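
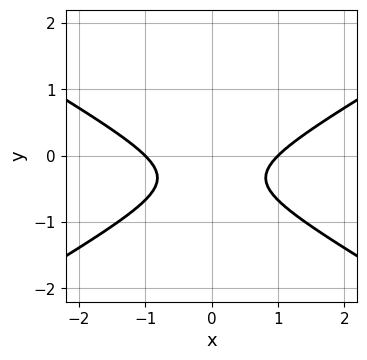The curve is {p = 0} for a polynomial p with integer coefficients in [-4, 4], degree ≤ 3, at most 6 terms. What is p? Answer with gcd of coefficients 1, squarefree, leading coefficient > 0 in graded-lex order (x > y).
1. deg p = 2.
2. Symmetries: mirror symmetry x ↦ −x ⇒ only even powers of x.
3. Against the integer gridlines: the curve avoids every integer y-axis point in the box; among the integer gridlines, it crosses the x-axis at x ∈ {-1, 1}.
4. Matching integer coefficients to the picture gives p.

x^2 - 3*y^2 - 2*y - 1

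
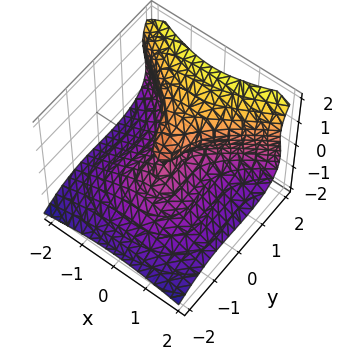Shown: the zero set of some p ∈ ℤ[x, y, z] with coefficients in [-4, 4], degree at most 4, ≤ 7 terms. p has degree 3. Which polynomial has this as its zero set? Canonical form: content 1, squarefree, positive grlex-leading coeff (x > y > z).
2*y^3 - 3*z^3 - 3*x^2 + y*z + 3*z^2

First, deg p = 3. No degree-2 surface has this shape.
Next, from the axis intercepts and sections: the z-axis gridline crossings are at z ∈ {0, 1}; it crosses the x-axis at the gridline x = 0.
Finally, these observations pin down the coefficients.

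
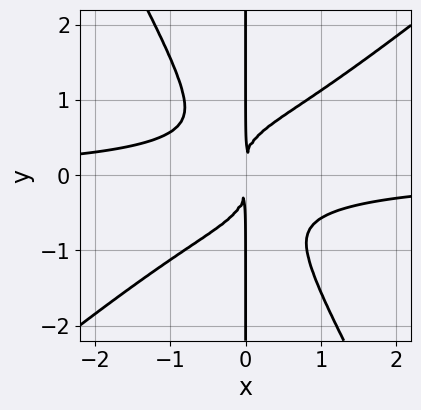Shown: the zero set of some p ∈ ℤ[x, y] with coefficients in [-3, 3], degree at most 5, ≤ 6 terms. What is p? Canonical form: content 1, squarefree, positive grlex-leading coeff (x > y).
3*x^3*y - 2*x^2*y^2 - 2*x*y^3 + 2*x^2

First, deg p = 4.
Then, from the axis intercepts and sections: the visible y-axis segment lies entirely on the curve.
Finally, assembling these constraints gives the stated polynomial.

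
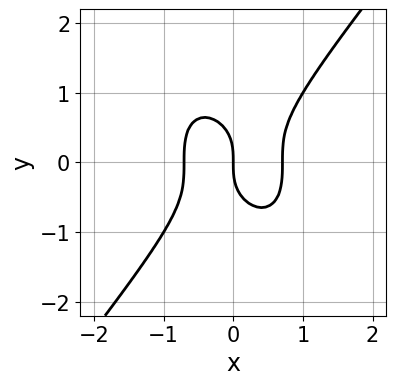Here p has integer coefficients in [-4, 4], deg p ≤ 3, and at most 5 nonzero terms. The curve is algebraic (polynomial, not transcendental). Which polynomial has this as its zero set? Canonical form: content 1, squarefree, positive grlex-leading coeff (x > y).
2*x^3 - y^3 - x

(a) deg p = 3. The shape is more complex than any degree-2 curve.
(b) Observable constraints: it meets the y-axis at y = 0 (among the integer gridlines); it meets the x-axis at x = 0 (among the integer gridlines).
(c) Assembling these constraints gives the stated polynomial.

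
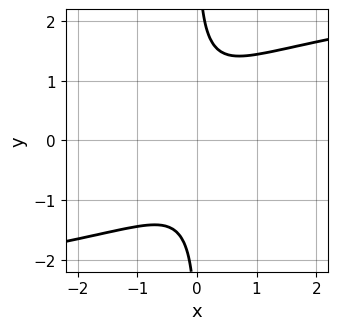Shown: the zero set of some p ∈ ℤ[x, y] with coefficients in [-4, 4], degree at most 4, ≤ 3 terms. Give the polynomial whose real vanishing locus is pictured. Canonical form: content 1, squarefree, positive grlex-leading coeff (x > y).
x*y^3 - 2*x^2 - 1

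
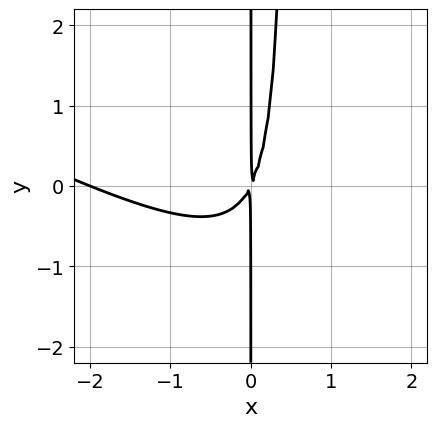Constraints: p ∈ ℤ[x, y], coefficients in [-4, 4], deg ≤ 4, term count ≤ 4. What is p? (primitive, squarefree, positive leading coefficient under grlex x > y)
x^3 + 2*x^2*y + 2*x^2 - x*y

First, degree: the shape is more complex than any degree-2 curve, so deg p = 3.
Next, observable constraints: the visible y-axis segment lies entirely on the curve; it crosses the x-axis at the gridline x = -2.
Finally, together with the visible shape, these determine p as stated.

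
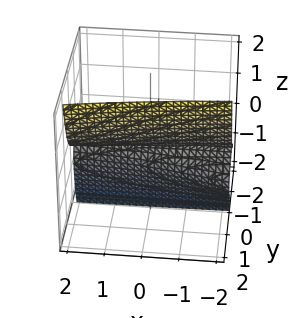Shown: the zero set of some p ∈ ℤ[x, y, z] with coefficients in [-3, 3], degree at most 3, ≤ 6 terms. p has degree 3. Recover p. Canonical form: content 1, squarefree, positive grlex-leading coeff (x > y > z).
x*y*z - y^3 - 3*y*z^2 + z^3 + 2*z^2

(a) The picture has 2 separate pieces.
(b) deg p = 3.
(c) From the visible intercepts: one y-axis crossing is at y = 0; among the integer gridlines, it crosses the z-axis at z ∈ {-2, 0}; the visible x-axis segment lies entirely on the surface.
(d) Matching integer coefficients to the picture gives p.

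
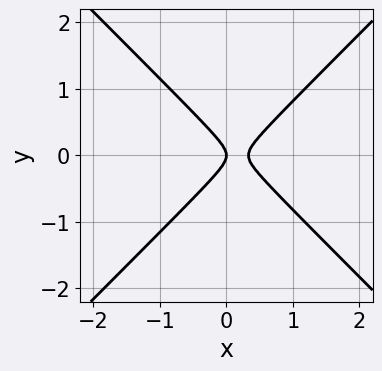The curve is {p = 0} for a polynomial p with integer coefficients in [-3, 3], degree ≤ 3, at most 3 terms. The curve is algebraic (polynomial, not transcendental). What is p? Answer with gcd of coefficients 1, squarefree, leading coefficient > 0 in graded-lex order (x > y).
Degree: the shape is more complex than any degree-1 curve, so deg p = 2.
Symmetries: mirror symmetry y ↦ −y ⇒ only even powers of y.
Reading off the gridlines: it meets the x-axis at x = 0 (among the integer gridlines); it crosses the y-axis at the gridline y = 0.
These observations pin down the coefficients.

3*x^2 - 3*y^2 - x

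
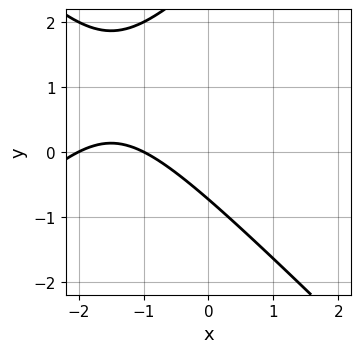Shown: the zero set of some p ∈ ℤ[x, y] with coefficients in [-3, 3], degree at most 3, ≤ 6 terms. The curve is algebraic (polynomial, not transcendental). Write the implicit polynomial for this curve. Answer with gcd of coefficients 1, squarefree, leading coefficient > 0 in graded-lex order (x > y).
x^2 - y^2 + 3*x + 2*y + 2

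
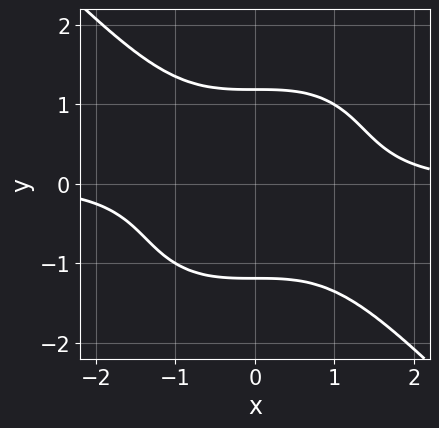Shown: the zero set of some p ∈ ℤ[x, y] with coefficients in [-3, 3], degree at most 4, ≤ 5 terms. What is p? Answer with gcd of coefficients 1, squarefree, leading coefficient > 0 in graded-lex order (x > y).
x^3*y + y^4 - 2

First, deg p = 4.
Next, from the visible intercepts: it misses every integer gridline on the x-axis.
Finally, solving for integer coefficients yields p as stated.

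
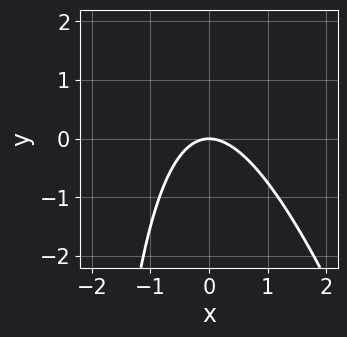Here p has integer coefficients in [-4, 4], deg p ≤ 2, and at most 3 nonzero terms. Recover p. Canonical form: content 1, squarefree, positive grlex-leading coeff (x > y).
3*x^2 + x*y + 3*y

deg p = 2. A generic line meets the curve in up to 2 points.
Against the integer gridlines: one x-axis crossing is at x = 0; it crosses the y-axis at the gridline y = 0.
Matching integer coefficients to the picture gives p.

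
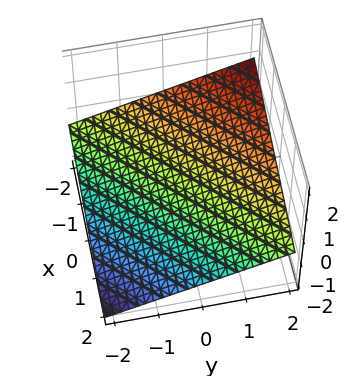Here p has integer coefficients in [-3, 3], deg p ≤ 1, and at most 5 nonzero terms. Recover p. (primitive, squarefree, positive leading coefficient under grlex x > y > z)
x - y + 3*z + 2

1. The degree is 1 — the surface is flat (a plane).
2. Reading off the gridlines: it crosses the x-axis at the gridline x = -2; it crosses the y-axis at the gridline y = 2.
3. Putting this together gives p.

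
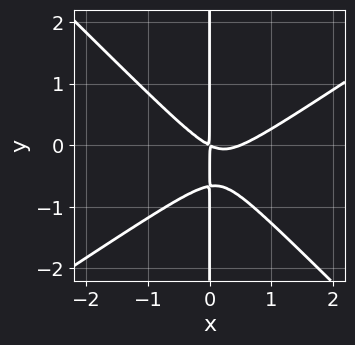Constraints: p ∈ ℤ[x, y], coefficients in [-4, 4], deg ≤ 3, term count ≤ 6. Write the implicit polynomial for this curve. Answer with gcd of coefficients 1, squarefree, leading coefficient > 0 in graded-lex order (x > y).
(a) Degree: the shape is more complex than any degree-2 curve, so deg p = 3.
(b) Reading off the gridlines: every point of the y-axis in the box is on the curve.
(c) Putting this together gives p.

2*x^3 - x^2*y - 3*x*y^2 - x^2 - 2*x*y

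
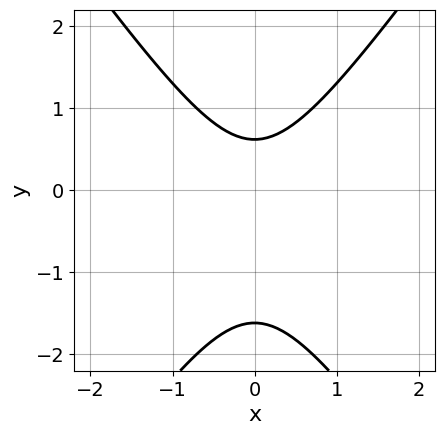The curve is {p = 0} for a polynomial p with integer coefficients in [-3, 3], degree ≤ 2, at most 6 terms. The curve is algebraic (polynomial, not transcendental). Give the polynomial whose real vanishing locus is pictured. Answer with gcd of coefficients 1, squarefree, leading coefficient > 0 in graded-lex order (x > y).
2*x^2 - y^2 - y + 1

1. The degree is 2 — no degree-1 curve has this shape.
2. Symmetries: the x ↦ −x reflection is a symmetry, so x appears only in even powers.
3. Reading off the gridlines: the curve avoids every integer x-axis point in the box.
4. Fitting integer coefficients to these (and the overall shape) gives p.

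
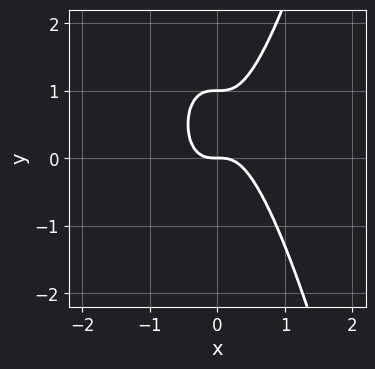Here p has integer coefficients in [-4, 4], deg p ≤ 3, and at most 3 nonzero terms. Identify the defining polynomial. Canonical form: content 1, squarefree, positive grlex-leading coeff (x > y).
3*x^3 - y^2 + y

(a) The degree is 3 — no degree-2 curve has this shape.
(b) From the axis intercepts and sections: the y-axis gridline crossings are at y ∈ {0, 1}; it crosses the x-axis at the gridline x = 0.
(c) Putting this together gives p.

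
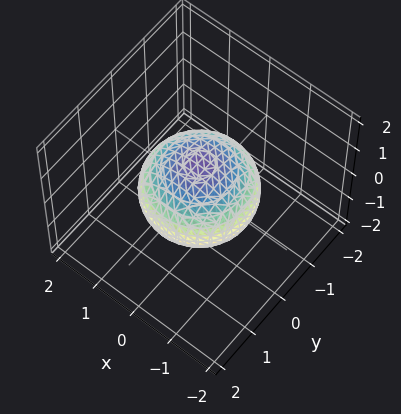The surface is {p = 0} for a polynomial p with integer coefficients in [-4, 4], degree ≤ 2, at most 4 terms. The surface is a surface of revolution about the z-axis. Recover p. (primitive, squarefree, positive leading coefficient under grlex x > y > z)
Degree: a generic line meets the surface in up to 2 points, so deg p = 2.
Symmetry: the surface is invariant under rotation about z: p = q(x² + y², z).
Checking where it meets the axes: a circular section at z = 0 has radius between 1 and 2; among the integer gridlines, it crosses the z-axis at z ∈ {-1, 1}.
Matching integer coefficients to the picture gives p.

2*x^2 + 2*y^2 + 3*z^2 - 3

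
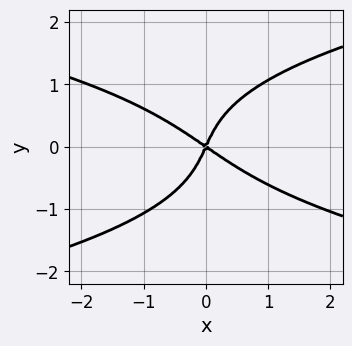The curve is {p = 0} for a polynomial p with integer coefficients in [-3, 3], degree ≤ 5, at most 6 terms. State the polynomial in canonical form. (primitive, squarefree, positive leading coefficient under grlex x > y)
3*y^4 - 3*x^2 - 3*x*y + 2*y^2

Degree: the shape is more complex than any degree-3 curve, so deg p = 4.
Observable constraints: it meets the x-axis at x = 0 (among the integer gridlines); one y-axis crossing is at y = 0.
Fitting integer coefficients to these (and the overall shape) gives p.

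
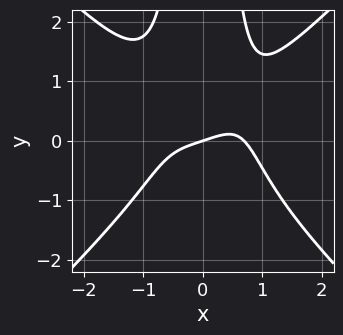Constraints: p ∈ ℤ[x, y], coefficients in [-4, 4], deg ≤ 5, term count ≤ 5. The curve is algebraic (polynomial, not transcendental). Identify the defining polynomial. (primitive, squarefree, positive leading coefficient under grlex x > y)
3*x^4 - 3*x^2*y^2 - x + 3*y

(a) deg p = 4.
(b) Observable constraints: it meets the y-axis at y = 0 (among the integer gridlines); one x-axis crossing is at x = 0.
(c) Together with the visible shape, these determine p as stated.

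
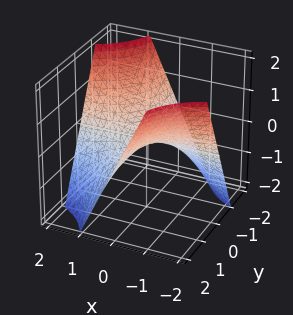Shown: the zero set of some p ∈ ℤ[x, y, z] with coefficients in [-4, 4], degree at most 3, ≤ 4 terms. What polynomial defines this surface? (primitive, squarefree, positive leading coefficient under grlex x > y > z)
First, degree: a hyperbolic paraboloid; a quadric, so deg p = 2.
Next, observable constraints: it crosses the z-axis at the gridline z = 0; every point of the y-axis in the box is on the surface; every point of the x-axis in the box is on the surface.
Finally, these observations pin down the coefficients.

x*y + z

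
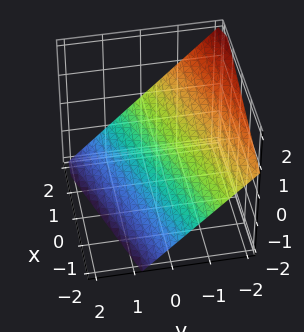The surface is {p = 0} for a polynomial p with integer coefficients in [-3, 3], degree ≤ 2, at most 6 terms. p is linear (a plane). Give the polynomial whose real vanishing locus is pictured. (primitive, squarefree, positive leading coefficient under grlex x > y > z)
x - 3*y - 3*z - 2

1. deg p = 1. Every cross-section is a straight line — this is a plane.
2. Reading off the gridlines: one x-axis crossing is at x = 2.
3. Matching integer coefficients to the picture gives p.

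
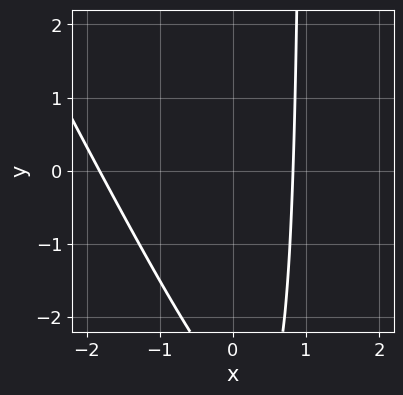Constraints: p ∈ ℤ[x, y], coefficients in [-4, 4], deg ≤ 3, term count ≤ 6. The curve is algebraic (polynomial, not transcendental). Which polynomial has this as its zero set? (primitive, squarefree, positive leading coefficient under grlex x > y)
(a) deg p = 2. The shape is more complex than any degree-1 curve.
(b) Checking where it meets the axes: it misses every integer gridline on the y-axis.
(c) Fitting integer coefficients to these (and the overall shape) gives p.

2*x^2 + x*y + 2*x - y - 3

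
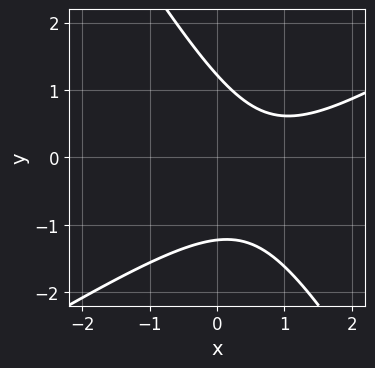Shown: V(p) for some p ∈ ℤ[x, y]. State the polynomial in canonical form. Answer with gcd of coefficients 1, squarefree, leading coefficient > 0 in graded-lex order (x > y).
2*x^2 - 2*x*y - 2*y^2 - 3*x + 3

Degree: the shape is more complex than any degree-1 curve, so deg p = 2.
Observable constraints: it misses every integer gridline on the x-axis.
Solving for integer coefficients yields p as stated.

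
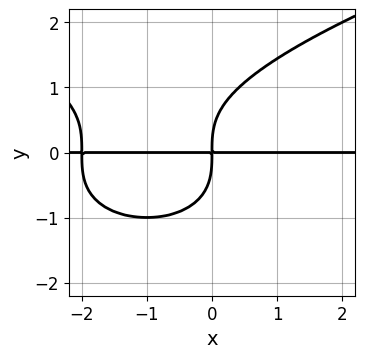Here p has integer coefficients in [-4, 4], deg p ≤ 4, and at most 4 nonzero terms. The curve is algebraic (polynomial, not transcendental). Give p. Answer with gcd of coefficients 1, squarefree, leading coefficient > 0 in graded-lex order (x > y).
(a) deg p = 4.
(b) Checking where it meets the axes: the visible x-axis segment lies entirely on the curve.
(c) Putting this together gives p.

y^4 - x^2*y - 2*x*y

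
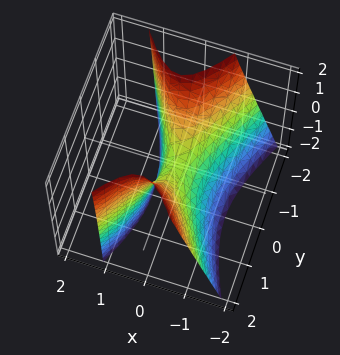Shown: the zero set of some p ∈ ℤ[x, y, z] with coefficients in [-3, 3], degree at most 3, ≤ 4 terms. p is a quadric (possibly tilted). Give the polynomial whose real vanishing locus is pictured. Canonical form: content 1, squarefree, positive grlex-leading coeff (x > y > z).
3*x^2 - x*z - y^2 + z

(a) Degree: a generic line meets the surface in up to 2 points, so deg p = 2.
(b) Against the integer gridlines: one y-axis crossing is at y = 0; one x-axis crossing is at x = 0; one z-axis crossing is at z = 0.
(c) Solving for integer coefficients yields p as stated.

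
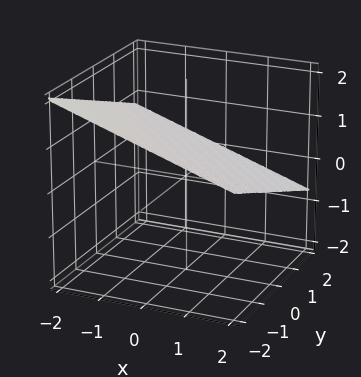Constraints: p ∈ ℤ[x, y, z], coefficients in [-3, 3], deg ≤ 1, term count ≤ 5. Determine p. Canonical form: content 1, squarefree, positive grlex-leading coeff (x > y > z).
x + y + 3*z - 2

First, degree: the surface is flat (a plane), so deg p = 1.
Then, from the axis intercepts and sections: it meets the y-axis at y = 2 (among the integer gridlines); one x-axis crossing is at x = 2.
Finally, fitting integer coefficients to these (and the overall shape) gives p.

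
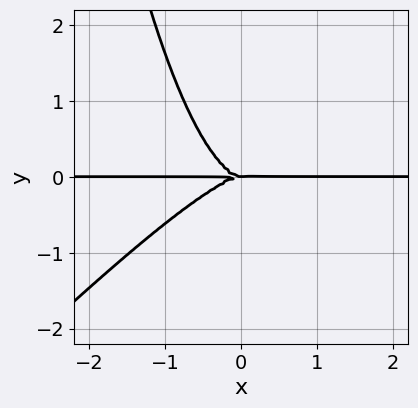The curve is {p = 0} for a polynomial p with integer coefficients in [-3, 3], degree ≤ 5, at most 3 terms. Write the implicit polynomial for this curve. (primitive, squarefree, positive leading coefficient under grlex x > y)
x^3*y - x^2*y^2 + y^3

First, deg p = 4. A generic line meets the curve in up to 4 points.
Next, checking where it meets the axes: it meets the y-axis at y = 0 (among the integer gridlines); the visible x-axis segment lies entirely on the curve.
Finally, matching integer coefficients to the picture gives p.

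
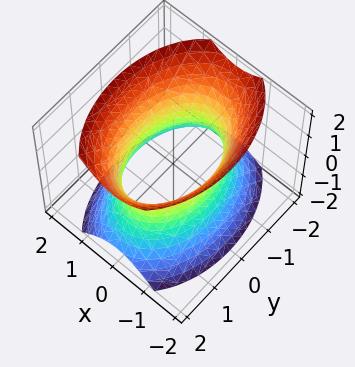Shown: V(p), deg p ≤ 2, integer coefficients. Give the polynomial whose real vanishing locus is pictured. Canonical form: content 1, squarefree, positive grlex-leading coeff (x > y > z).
2*x^2 + y^2 - z^2 - 2

Degree: an hourglass — one-sheet hyperboloid; a quadric, so deg p = 2.
Symmetries: it's symmetric under x → −x, forcing even powers of x; the z ↦ −z reflection is a symmetry, so z appears only in even powers; the y ↦ −y reflection is a symmetry, so y appears only in even powers.
From the axis intercepts and sections: the x-axis gridline crossings are at x ∈ {-1, 1}; the surface avoids every integer z-axis point in the box.
These observations pin down the coefficients.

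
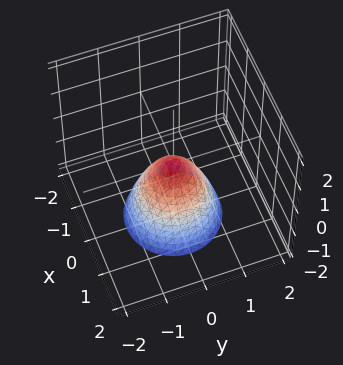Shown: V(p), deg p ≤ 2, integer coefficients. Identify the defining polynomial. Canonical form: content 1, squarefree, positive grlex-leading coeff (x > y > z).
Degree: a single bowl opening along one axis; a quadric, so deg p = 2.
By symmetry, every cross-section ⟂ z is a circle, so x, y appear only via x² + y².
Against the integer gridlines: a circular section at z = -1 has radius between 0 and 1; it crosses the y-axis at the gridline y = 0; it crosses the x-axis at the gridline x = 0.
Matching integer coefficients to the picture gives p.

3*x^2 + 3*y^2 + 2*z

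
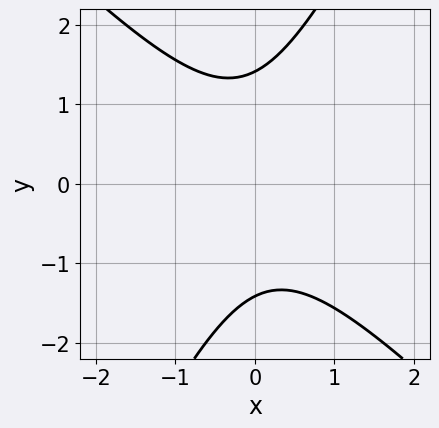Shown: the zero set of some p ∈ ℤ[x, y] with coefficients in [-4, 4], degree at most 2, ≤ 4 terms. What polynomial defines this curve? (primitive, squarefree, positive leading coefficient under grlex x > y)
2*x^2 + x*y - y^2 + 2

(a) deg p = 2.
(b) Checking where it meets the axes: no x-intercept at any integer in the box.
(c) The integer polynomial consistent with all of this is the stated p.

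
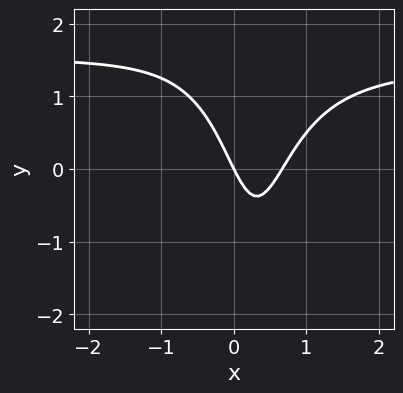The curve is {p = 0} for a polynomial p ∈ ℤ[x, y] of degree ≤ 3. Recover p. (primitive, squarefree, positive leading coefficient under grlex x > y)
1. deg p = 3. A generic line meets the curve in up to 3 points.
2. Checking where it meets the axes: it crosses the x-axis at the gridline x = 0; it crosses the y-axis at the gridline y = 0.
3. Putting this together gives p.

2*x^2*y - 3*x^2 - x*y + 2*x + y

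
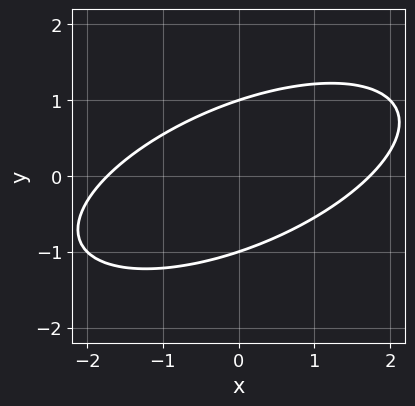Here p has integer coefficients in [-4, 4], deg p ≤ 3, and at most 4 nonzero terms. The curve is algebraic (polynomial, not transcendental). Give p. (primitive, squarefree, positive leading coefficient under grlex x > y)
x^2 - 2*x*y + 3*y^2 - 3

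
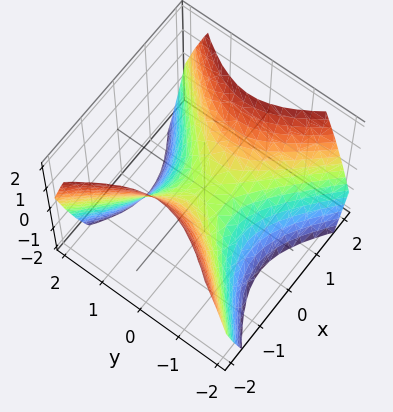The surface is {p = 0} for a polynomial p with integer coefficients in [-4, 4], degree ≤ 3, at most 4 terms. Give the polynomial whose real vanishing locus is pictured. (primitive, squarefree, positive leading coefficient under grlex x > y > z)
Degree: a hyperbolic paraboloid; a quadric, so deg p = 2.
Symmetries: the x ↦ −x reflection is a symmetry, so x appears only in even powers; mirror symmetry y ↦ −y ⇒ only even powers of y.
Checking where it meets the axes: it meets the z-axis at z = 0 (among the integer gridlines); one y-axis crossing is at y = 0; it crosses the x-axis at the gridline x = 0.
These observations pin down the coefficients.

x^2 - y^2 - z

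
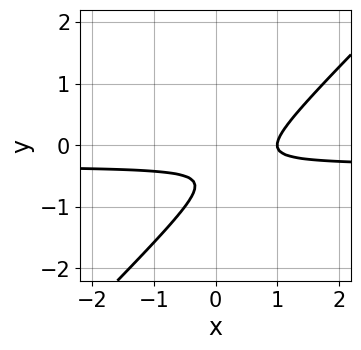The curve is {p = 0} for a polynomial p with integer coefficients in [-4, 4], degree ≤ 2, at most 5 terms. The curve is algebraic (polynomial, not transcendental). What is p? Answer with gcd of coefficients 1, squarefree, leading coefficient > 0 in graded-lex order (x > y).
3*x*y - 3*y^2 + x - 3*y - 1

Degree: no degree-1 curve has this shape, so deg p = 2.
From the visible intercepts: the curve avoids every integer y-axis point in the box; it meets the x-axis at x = 1 (among the integer gridlines).
Fitting integer coefficients to these (and the overall shape) gives p.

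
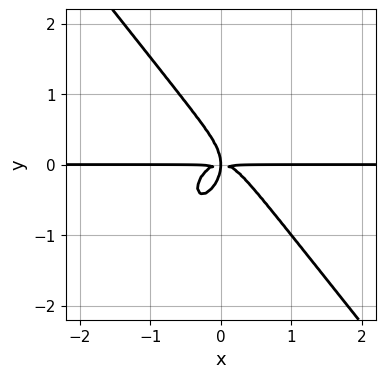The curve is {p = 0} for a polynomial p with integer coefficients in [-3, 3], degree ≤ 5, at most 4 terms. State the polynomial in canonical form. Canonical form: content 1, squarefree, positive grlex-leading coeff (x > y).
(a) The degree is 4 — a generic line meets the curve in up to 4 points.
(b) Against the integer gridlines: every point of the x-axis in the box is on the curve.
(c) Solving for integer coefficients yields p as stated.

2*x^3*y + y^4 + x*y^2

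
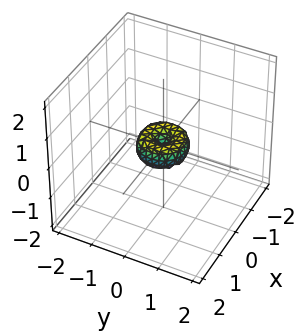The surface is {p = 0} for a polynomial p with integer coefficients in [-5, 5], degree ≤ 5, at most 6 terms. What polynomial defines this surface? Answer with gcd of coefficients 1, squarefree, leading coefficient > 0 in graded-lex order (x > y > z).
(a) Degree: a generic line meets the surface in up to 4 points, so deg p = 4.
(b) Symmetry: the surface is invariant under rotation about z: p = q(x² + y², z).
(c) From the visible intercepts: it crosses the x-axis at the gridline x = 0; a circular section at z = 0 has radius between 0 and 1; it crosses the z-axis at the gridline z = 0.
(d) Matching integer coefficients to the picture gives p.

2*x^4 + 4*x^2*y^2 + 2*y^4 - x^2 - y^2 + z^2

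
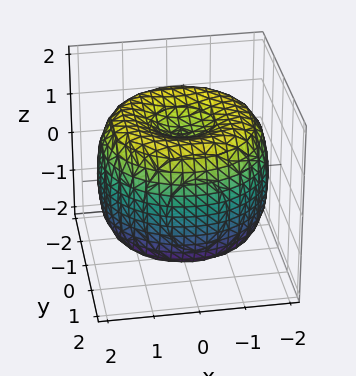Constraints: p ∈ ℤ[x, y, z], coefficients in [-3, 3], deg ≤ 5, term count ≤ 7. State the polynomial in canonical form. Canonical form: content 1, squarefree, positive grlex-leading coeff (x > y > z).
x^4 + 2*x^2*y^2 + y^4 - 3*x^2 - 3*y^2 + 2*z^2 - 2

1. The degree is 4 — no degree-3 surface has this shape.
2. By symmetry, the surface is invariant under rotation about z: p = q(x² + y², z).
3. From the visible intercepts: a circular section at z = 0 has radius between 1 and 2; the z-axis gridline crossings are at z ∈ {-1, 1}.
4. The integer polynomial consistent with all of this is the stated p.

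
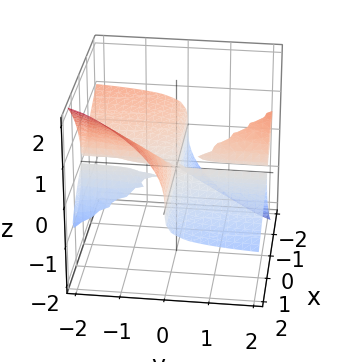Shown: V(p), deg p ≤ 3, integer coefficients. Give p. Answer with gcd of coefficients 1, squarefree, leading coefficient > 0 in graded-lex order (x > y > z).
x^2*y + 2*x*y*z + 2*z^3

(a) I count 3 distinct pieces.
(b) Degree: the shape is more complex than any degree-2 surface, so deg p = 3.
(c) Against the integer gridlines: every point of the x-axis in the box is on the surface; the visible y-axis segment lies entirely on the surface; one z-axis crossing is at z = 0.
(d) Assembling these constraints gives the stated polynomial.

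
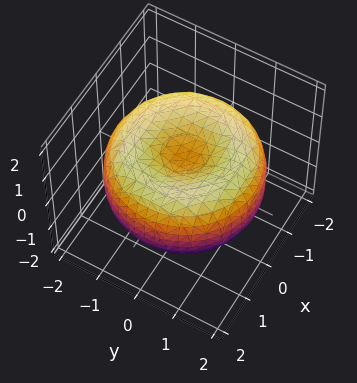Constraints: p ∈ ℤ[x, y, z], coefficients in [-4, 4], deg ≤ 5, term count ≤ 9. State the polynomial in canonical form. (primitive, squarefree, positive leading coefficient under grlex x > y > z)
First, deg p = 4. A generic line meets the surface in up to 4 points.
Next, symmetries: rotational symmetry about the z-axis ⇒ p depends on x, y only through x² + y².
Then, from the axis intercepts and sections: a circular section at z = 1 has radius exactly 1.
Finally, these observations pin down the coefficients.

x^4 + 2*x^2*y^2 + y^4 - 3*x^2 - 3*y^2 + 3*z^2 - 1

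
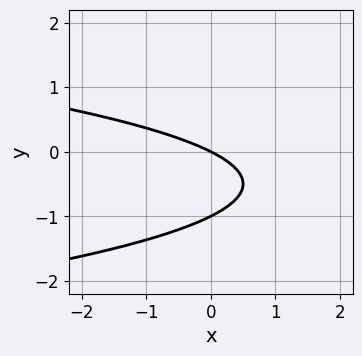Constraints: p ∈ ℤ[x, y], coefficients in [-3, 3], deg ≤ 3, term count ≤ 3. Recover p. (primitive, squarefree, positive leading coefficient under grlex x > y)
Degree: the shape is more complex than any degree-1 curve, so deg p = 2.
Checking where it meets the axes: among the integer gridlines, it crosses the y-axis at y ∈ {-1, 0}; it meets the x-axis at x = 0 (among the integer gridlines).
Solving for integer coefficients yields p as stated.

2*y^2 + x + 2*y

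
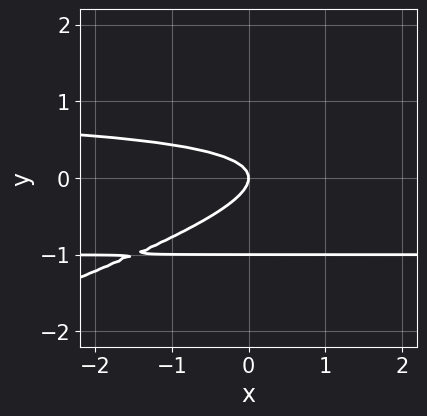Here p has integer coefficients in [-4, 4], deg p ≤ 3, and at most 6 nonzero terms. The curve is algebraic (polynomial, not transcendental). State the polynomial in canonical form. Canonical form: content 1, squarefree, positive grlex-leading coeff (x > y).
x*y^2 - 3*y^3 - 3*y^2 - x

(a) Degree: a generic line meets the curve in up to 3 points, so deg p = 3.
(b) Checking where it meets the axes: the y-axis gridline crossings are at y ∈ {-1, 0}; one x-axis crossing is at x = 0.
(c) Assembling these constraints gives the stated polynomial.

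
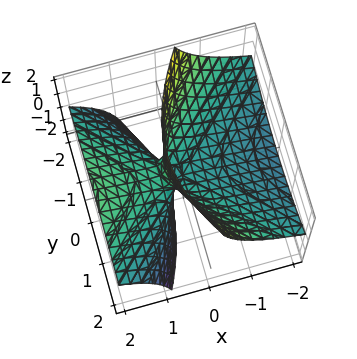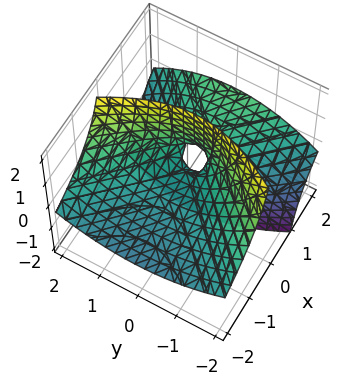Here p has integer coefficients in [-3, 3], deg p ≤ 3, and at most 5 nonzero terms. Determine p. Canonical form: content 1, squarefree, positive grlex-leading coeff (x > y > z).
x^2 - 3*x*z - y^2 + z

First, degree: the shape is more complex than any degree-1 surface, so deg p = 2.
Next, reading off the gridlines: it meets the y-axis at y = 0 (among the integer gridlines); it meets the x-axis at x = 0 (among the integer gridlines); it meets the z-axis at z = 0 (among the integer gridlines).
Finally, putting this together gives p.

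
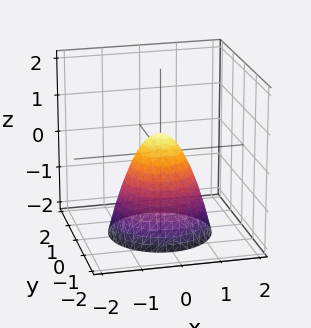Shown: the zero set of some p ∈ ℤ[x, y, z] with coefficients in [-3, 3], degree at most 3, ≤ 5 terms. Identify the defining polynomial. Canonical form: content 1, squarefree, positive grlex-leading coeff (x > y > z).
(a) The degree is 2 — a generic line meets the surface in up to 2 points.
(b) Symmetries: every cross-section ⟂ z is a circle, so x, y appear only via x² + y².
(c) Observable constraints: a circular section at z = -1 has radius exactly 1.
(d) The integer polynomial consistent with all of this is the stated p.

3*x^2 + 3*y^2 + 2*z - 1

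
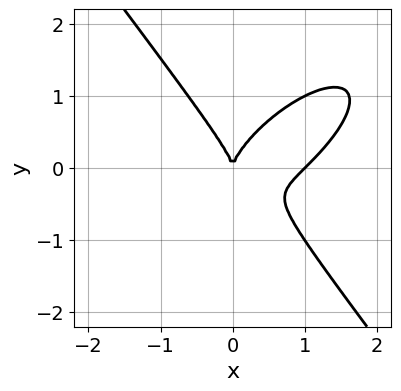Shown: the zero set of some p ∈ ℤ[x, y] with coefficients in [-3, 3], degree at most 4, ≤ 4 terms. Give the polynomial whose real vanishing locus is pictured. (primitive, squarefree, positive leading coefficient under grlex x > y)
(a) deg p = 3.
(b) Reading off the gridlines: the x-axis gridline crossings are at x ∈ {0, 1}; one y-axis crossing is at y = 0.
(c) Together with the visible shape, these determine p as stated.

x^3 - x^2*y + y^3 - x^2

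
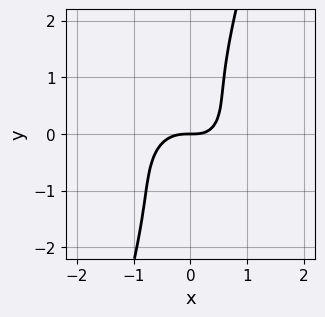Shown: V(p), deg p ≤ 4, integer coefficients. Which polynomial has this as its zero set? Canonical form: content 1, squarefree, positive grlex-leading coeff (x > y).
(a) deg p = 3. A generic line meets the curve in up to 3 points.
(b) From the visible intercepts: one x-axis crossing is at x = 0; one y-axis crossing is at y = 0.
(c) Putting this together gives p.

3*x^3 + 3*x*y^2 - y^3 + x*y - 2*y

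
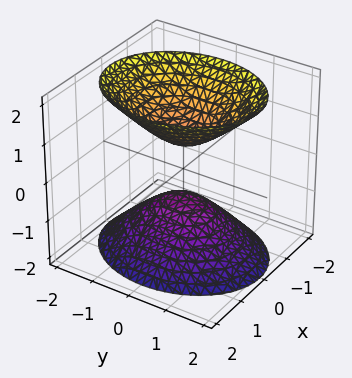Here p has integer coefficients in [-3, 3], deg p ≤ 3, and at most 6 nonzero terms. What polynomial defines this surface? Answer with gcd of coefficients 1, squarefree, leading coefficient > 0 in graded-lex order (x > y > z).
3*x^2 + 2*y^2 - 2*z^2 + 1

1. The picture has 2 separate pieces. Treating them together as one polynomial.
2. deg p = 2. Two sheets facing apart; a quadric.
3. Symmetries: the x ↦ −x reflection is a symmetry, so x appears only in even powers; mirror symmetry y ↦ −y ⇒ only even powers of y; it's symmetric under z → −z, forcing even powers of z.
4. Against the integer gridlines: the surface avoids every integer y-axis point in the box; no x-intercept at any integer in the box.
5. Together with the visible shape, these determine p as stated.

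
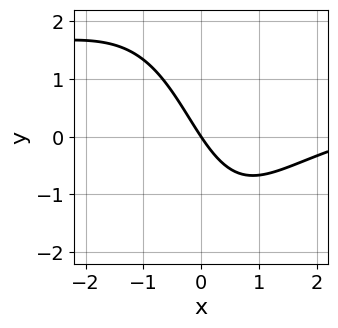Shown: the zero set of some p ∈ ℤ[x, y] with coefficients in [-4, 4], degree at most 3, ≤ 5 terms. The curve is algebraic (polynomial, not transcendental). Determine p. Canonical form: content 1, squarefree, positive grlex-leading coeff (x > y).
(a) Degree: no degree-2 curve has this shape, so deg p = 3.
(b) Reading off the gridlines: it crosses the y-axis at the gridline y = 0; it meets the x-axis at x = 0 (among the integer gridlines).
(c) Fitting integer coefficients to these (and the overall shape) gives p.

x^2*y - x^2 + 3*x + 2*y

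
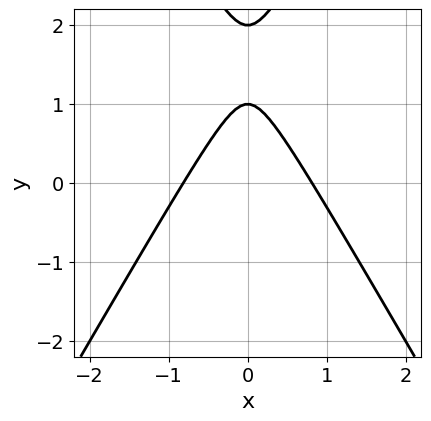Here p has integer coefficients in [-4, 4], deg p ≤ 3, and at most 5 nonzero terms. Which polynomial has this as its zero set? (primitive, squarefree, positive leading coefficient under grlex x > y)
First, deg p = 2.
Next, symmetries: mirror symmetry x ↦ −x ⇒ only even powers of x.
Then, observable constraints: among the integer gridlines, it crosses the y-axis at y ∈ {1, 2}.
Finally, putting this together gives p.

3*x^2 - y^2 + 3*y - 2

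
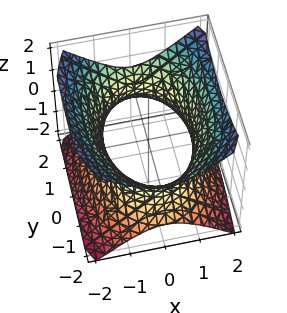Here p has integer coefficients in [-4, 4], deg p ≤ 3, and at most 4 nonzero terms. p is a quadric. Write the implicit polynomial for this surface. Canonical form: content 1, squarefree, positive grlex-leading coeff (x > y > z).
1. deg p = 2.
2. Symmetries: it's symmetric under x → −x, forcing even powers of x; the y ↦ −y reflection is a symmetry, so y appears only in even powers; the z ↦ −z reflection is a symmetry, so z appears only in even powers.
3. Observable constraints: no z-intercept at any integer in the box.
4. Together with the visible shape, these determine p as stated.

2*x^2 + y^2 - 2*z^2 - 3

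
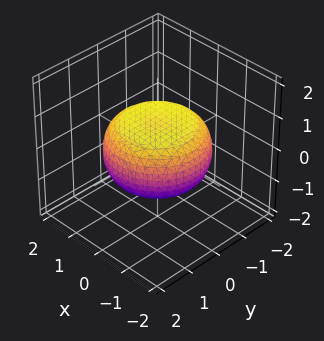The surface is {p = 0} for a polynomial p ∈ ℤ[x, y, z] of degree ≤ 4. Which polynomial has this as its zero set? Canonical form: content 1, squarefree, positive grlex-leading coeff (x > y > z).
x^4 + 2*x^2*y^2 + y^4 - x^2 - y^2 + 3*z^2 - 2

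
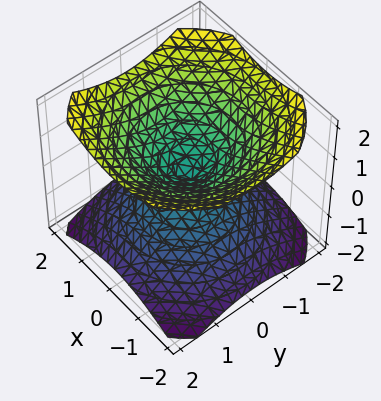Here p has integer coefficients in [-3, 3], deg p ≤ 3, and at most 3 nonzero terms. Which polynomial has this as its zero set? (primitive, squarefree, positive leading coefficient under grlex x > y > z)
2*x^2 + 2*y^2 - 3*z^2

(a) I count 2 distinct pieces. Treating them together as one polynomial.
(b) deg p = 2. A double cone through the origin; a quadric.
(c) Symmetries: mirror symmetry z ↦ −z ⇒ only even powers of z; every cross-section ⟂ z is a circle, so x, y appear only via x² + y².
(d) From the axis intercepts and sections: one x-axis crossing is at x = 0; it meets the y-axis at y = 0 (among the integer gridlines); a circular section at z = -1 has radius between 1 and 2.
(e) Assembling these constraints gives the stated polynomial.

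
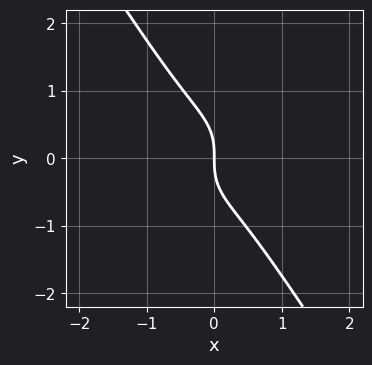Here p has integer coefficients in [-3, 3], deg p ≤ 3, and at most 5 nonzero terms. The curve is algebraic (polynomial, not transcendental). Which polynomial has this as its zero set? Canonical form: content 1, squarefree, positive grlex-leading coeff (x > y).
3*x^3 + x^2*y + x*y^2 + y^3 + x

First, deg p = 3.
Next, from the axis intercepts and sections: one x-axis crossing is at x = 0; one y-axis crossing is at y = 0.
Finally, the integer polynomial consistent with all of this is the stated p.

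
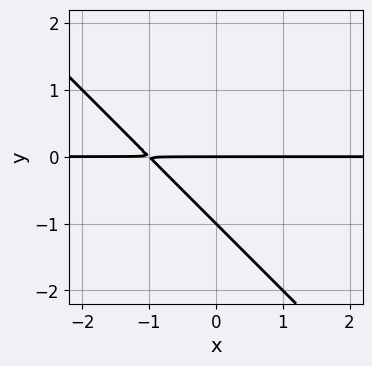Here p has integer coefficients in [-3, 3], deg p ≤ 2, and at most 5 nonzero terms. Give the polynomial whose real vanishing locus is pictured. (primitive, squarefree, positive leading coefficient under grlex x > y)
x*y + y^2 + y

1. The degree is 2 — the shape is more complex than any degree-1 curve.
2. Reading off the gridlines: the y-axis gridline crossings are at y ∈ {-1, 0}; the visible x-axis segment lies entirely on the curve.
3. Matching integer coefficients to the picture gives p.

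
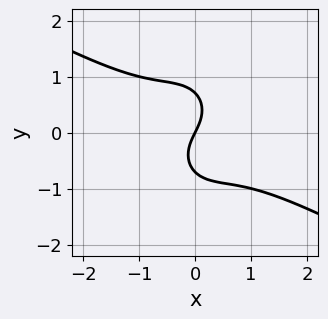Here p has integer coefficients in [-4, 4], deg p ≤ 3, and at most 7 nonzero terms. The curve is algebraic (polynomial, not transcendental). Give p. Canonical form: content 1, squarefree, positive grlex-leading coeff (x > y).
2*x^3 + 3*x^2*y + 2*y^3 + 2*x - y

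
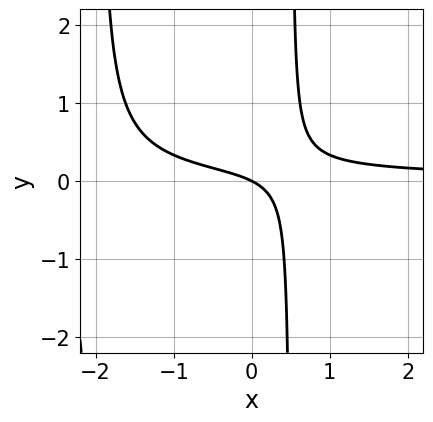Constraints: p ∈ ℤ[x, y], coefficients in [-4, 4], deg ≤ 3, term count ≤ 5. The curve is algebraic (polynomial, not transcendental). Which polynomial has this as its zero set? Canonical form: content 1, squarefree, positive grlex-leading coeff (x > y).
First, deg p = 3. The shape is more complex than any degree-2 curve.
Next, from the visible intercepts: one x-axis crossing is at x = 0; it crosses the y-axis at the gridline y = 0.
Finally, fitting integer coefficients to these (and the overall shape) gives p.

2*x^2*y + 3*x*y - x - 2*y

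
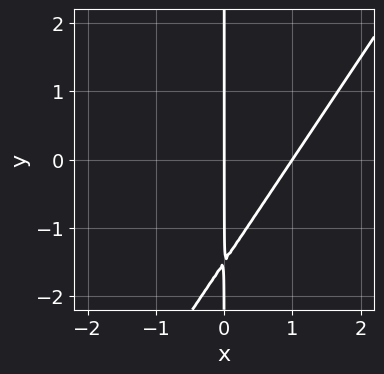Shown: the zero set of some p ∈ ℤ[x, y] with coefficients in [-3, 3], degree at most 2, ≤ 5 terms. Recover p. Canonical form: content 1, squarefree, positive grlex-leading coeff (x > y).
3*x^2 - 2*x*y - 3*x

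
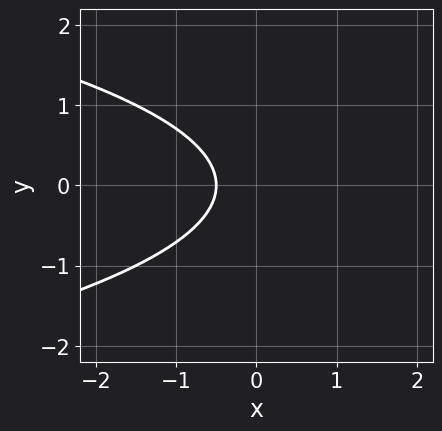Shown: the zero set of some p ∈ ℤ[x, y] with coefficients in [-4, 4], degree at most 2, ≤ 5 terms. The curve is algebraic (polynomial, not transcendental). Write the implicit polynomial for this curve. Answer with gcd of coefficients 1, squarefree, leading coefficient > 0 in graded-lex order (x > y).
2*y^2 + 2*x + 1

First, the degree is 2 — no degree-1 curve has this shape.
Next, symmetries: mirror symmetry y ↦ −y ⇒ only even powers of y.
Then, reading off the gridlines: the curve avoids every integer y-axis point in the box.
Finally, assembling these constraints gives the stated polynomial.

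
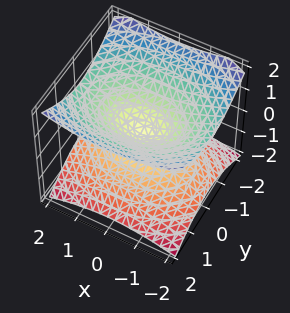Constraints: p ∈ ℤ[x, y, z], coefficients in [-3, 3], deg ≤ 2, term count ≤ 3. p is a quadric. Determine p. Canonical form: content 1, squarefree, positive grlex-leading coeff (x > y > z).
x^2 + 2*y^2 - 3*z^2

(a) deg p = 2. A double cone through the origin; a quadric.
(b) Symmetries: the y ↦ −y reflection is a symmetry, so y appears only in even powers; the z ↦ −z reflection is a symmetry, so z appears only in even powers; it's symmetric under x → −x, forcing even powers of x.
(c) From the visible intercepts: it meets the y-axis at y = 0 (among the integer gridlines); it meets the x-axis at x = 0 (among the integer gridlines); it crosses the z-axis at the gridline z = 0.
(d) Fitting integer coefficients to these (and the overall shape) gives p.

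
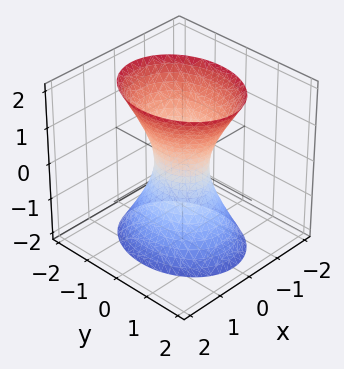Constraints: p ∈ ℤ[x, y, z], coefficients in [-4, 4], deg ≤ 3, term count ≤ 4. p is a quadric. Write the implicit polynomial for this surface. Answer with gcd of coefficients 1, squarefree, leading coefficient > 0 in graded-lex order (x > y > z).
3*x^2 + 2*y^2 - z^2 - 1

(a) deg p = 2. One connected sheet with a waist; a quadric.
(b) Symmetries: the x ↦ −x reflection is a symmetry, so x appears only in even powers; mirror symmetry y ↦ −y ⇒ only even powers of y; it's symmetric under z → −z, forcing even powers of z.
(c) Observable constraints: it misses every integer gridline on the z-axis.
(d) Matching integer coefficients to the picture gives p.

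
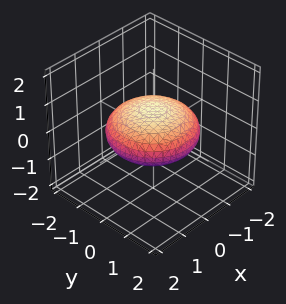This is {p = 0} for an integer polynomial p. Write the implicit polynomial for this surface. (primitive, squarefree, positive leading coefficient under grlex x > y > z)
x^2 + y^2 + 3*z^2 - 2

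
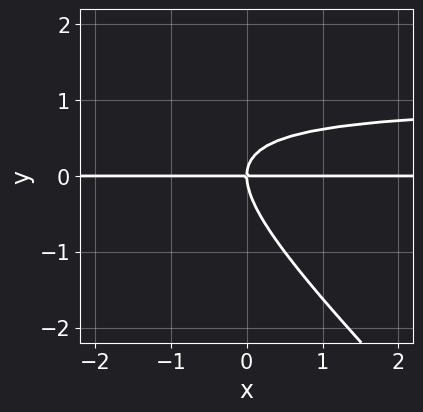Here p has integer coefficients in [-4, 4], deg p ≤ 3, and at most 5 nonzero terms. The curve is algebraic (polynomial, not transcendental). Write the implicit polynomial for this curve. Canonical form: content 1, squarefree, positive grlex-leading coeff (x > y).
x*y^2 + y^3 - x*y

First, deg p = 3. The shape is more complex than any degree-2 curve.
Then, reading off the gridlines: one y-axis crossing is at y = 0; the visible x-axis segment lies entirely on the curve.
Finally, assembling these constraints gives the stated polynomial.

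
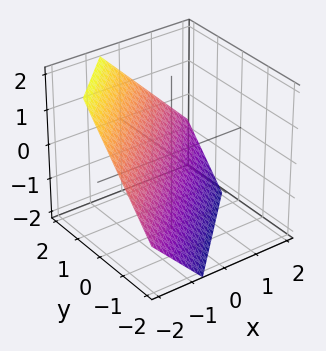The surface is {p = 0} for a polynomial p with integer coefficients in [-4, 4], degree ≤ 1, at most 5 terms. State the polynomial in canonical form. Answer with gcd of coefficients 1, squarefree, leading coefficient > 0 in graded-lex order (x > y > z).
3*x - 3*y + 3*z + 2

(a) Degree: the surface is flat (a plane), so deg p = 1.
(b) Matching integer coefficients to the picture gives p.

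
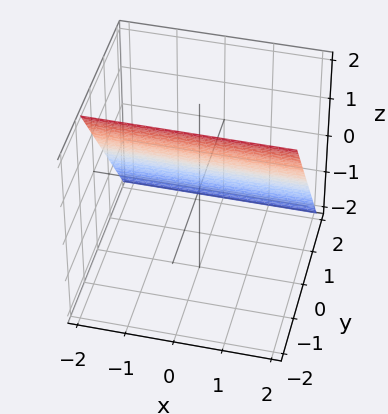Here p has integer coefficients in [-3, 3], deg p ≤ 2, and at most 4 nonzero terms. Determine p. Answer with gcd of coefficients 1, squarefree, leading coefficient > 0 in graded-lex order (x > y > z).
3*y + 2*z - 2

(a) Degree: every cross-section is a straight line — this is a plane, so deg p = 1.
(b) Against the integer gridlines: the surface avoids every integer x-axis point in the box; it meets the z-axis at z = 1 (among the integer gridlines).
(c) Assembling these constraints gives the stated polynomial.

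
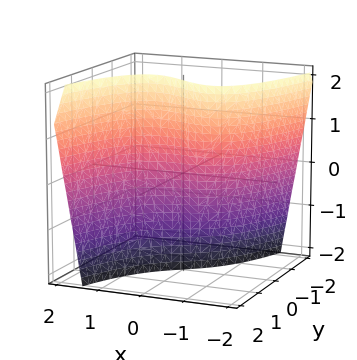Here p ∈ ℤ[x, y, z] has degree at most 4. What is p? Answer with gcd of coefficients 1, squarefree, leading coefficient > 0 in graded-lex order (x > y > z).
x^3 - x*z - 3*y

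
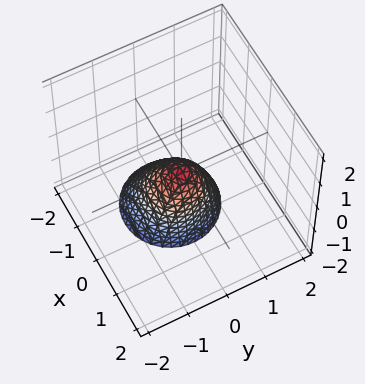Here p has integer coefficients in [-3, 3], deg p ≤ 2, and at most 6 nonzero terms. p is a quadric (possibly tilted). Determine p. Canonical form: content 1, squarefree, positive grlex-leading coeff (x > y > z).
2*x^2 - x*z + 2*y^2 + z

1. deg p = 2. The shape is more complex than any degree-1 surface.
2. Observable constraints: one x-axis crossing is at x = 0; one y-axis crossing is at y = 0.
3. Fitting integer coefficients to these (and the overall shape) gives p.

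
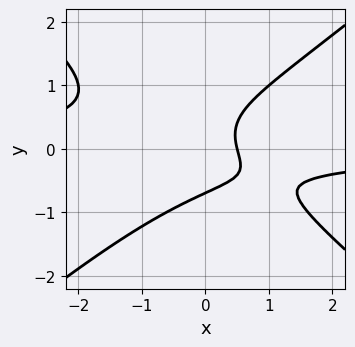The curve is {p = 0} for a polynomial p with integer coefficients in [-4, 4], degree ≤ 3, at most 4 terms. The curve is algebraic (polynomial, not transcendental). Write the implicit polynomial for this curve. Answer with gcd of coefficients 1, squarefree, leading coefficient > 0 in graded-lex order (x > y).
2*x^2*y - 3*y^3 + 2*x - 1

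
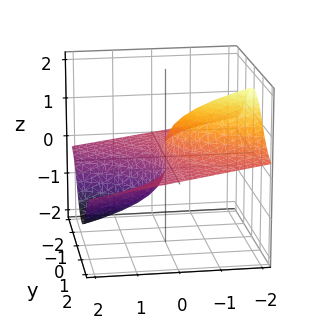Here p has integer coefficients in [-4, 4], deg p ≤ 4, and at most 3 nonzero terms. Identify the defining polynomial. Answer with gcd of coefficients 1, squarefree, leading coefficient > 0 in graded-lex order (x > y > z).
3*y^2*z + z^3 + 2*x

First, deg p = 3. A generic line meets the surface in up to 3 points.
Next, observable constraints: it meets the z-axis at z = 0 (among the integer gridlines); it crosses the x-axis at the gridline x = 0; every point of the y-axis in the box is on the surface.
Finally, solving for integer coefficients yields p as stated.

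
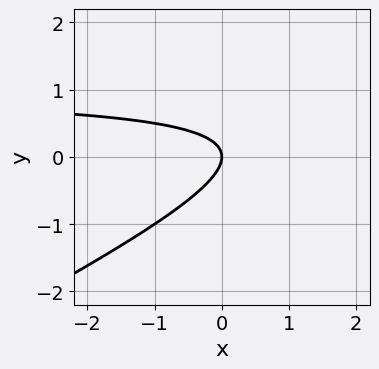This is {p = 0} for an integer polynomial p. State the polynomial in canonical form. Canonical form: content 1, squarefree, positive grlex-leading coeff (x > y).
1. deg p = 2. A generic line meets the curve in up to 2 points.
2. Checking where it meets the axes: it meets the x-axis at x = 0 (among the integer gridlines); one y-axis crossing is at y = 0.
3. Assembling these constraints gives the stated polynomial.

x*y - 2*y^2 - x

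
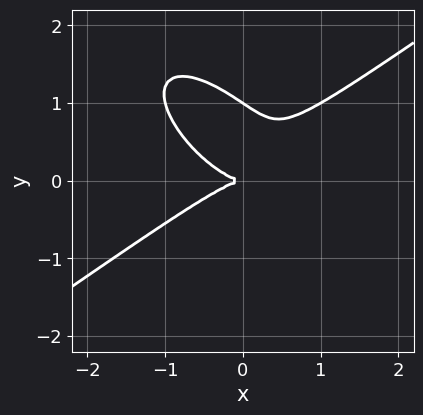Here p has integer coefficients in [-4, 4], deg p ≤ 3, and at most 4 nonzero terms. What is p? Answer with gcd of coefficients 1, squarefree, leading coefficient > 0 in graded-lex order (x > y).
2*x^3 - 2*x*y^2 - 3*y^3 + 3*y^2

The degree is 3 — no degree-2 curve has this shape.
From the axis intercepts and sections: among the integer gridlines, it crosses the y-axis at y ∈ {0, 1}; it meets the x-axis at x = 0 (among the integer gridlines).
Solving for integer coefficients yields p as stated.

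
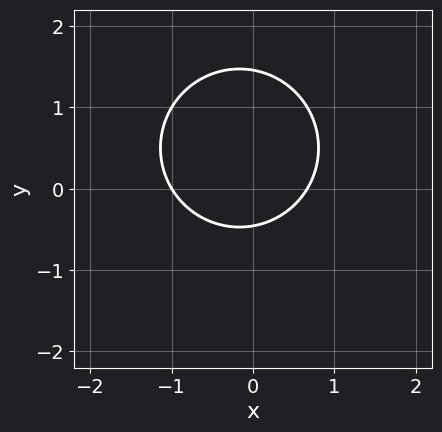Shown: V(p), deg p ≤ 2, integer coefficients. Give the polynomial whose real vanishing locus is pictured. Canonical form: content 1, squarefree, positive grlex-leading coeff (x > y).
3*x^2 + 3*y^2 + x - 3*y - 2

The degree is 2 — the shape is more complex than any degree-1 curve.
From the visible intercepts: one x-axis crossing is at x = -1.
Matching integer coefficients to the picture gives p.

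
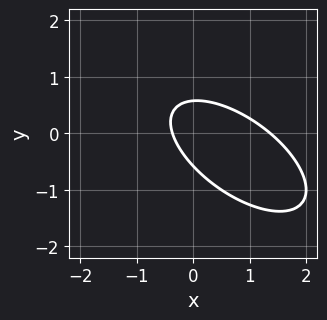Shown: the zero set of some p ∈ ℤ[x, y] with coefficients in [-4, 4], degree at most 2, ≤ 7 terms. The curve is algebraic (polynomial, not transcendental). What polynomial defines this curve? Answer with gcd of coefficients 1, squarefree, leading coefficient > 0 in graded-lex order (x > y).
2*x^2 + 3*x*y + 3*y^2 - 2*x - 1

The degree is 2 — no degree-1 curve has this shape.
Solving for integer coefficients yields p as stated.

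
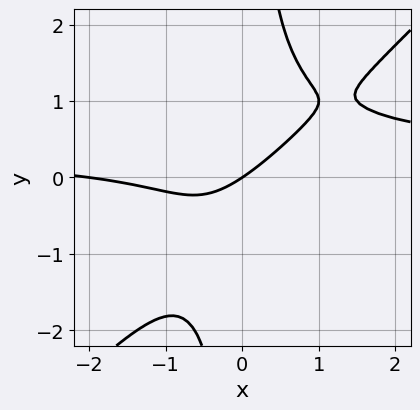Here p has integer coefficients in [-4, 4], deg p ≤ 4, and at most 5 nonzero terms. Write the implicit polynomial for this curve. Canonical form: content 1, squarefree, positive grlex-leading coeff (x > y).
3*x^2*y - 3*x*y^2 - x^2 - 2*x + 3*y

Degree: no degree-2 curve has this shape, so deg p = 3.
Reading off the gridlines: among the integer gridlines, it crosses the x-axis at x ∈ {-2, 0}; it meets the y-axis at y = 0 (among the integer gridlines).
These observations pin down the coefficients.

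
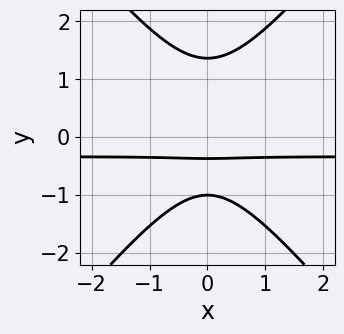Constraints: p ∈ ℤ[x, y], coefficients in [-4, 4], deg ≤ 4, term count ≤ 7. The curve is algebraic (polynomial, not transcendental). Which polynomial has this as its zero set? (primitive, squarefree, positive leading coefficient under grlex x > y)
First, degree: no degree-2 curve has this shape, so deg p = 3.
Then, symmetries: the x ↦ −x reflection is a symmetry, so x appears only in even powers.
Next, from the axis intercepts and sections: the curve avoids every integer x-axis point in the box; it meets the y-axis at y = -1 (among the integer gridlines).
Finally, together with the visible shape, these determine p as stated.

3*x^2*y - 2*y^3 + x^2 + 3*y + 1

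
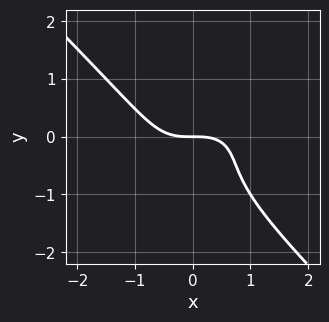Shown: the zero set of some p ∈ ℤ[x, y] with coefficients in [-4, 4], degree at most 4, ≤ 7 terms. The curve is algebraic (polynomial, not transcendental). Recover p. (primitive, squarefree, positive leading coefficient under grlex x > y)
1. deg p = 3.
2. Reading off the gridlines: it crosses the y-axis at the gridline y = 0; it meets the x-axis at x = 0 (among the integer gridlines).
3. Matching integer coefficients to the picture gives p.

2*x^3 - x^2*y + 3*y^3 + 3*y^2 + 3*y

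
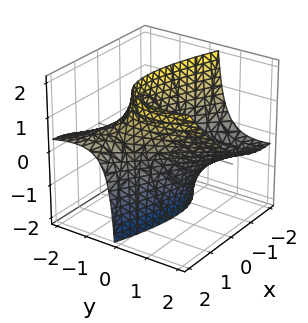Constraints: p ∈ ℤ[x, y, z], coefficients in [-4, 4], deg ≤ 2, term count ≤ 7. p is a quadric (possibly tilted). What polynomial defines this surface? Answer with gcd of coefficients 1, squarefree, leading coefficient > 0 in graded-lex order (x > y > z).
x^2 + 2*x*y + y^2 - 3*y*z - 2

(a) Degree: no degree-1 surface has this shape, so deg p = 2.
(b) Against the integer gridlines: it misses every integer gridline on the z-axis.
(c) Putting this together gives p.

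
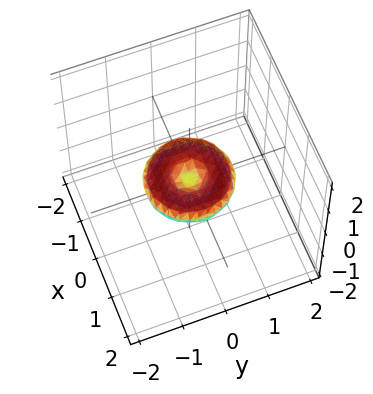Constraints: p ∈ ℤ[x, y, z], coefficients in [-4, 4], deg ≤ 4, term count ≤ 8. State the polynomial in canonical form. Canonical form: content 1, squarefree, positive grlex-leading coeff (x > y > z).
First, the degree is 4 — no degree-3 surface has this shape.
Next, symmetries: the surface is invariant under rotation about z: p = q(x² + y², z).
Next, checking where it meets the axes: it meets the z-axis at z = 0 (among the integer gridlines); a circular section at z = 0 has radius exactly 1.
Finally, matching integer coefficients to the picture gives p. Check: (0, -1, 0) on the y-axis lies on the surface, and p(0, -1, 0) = 0. ✓

x^4 + 2*x^2*y^2 + y^4 - x^2 - y^2 + 3*z^2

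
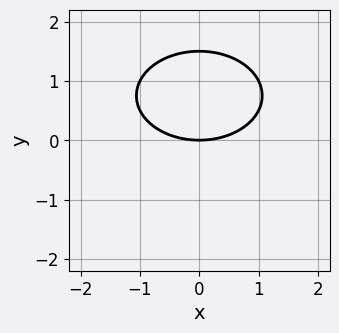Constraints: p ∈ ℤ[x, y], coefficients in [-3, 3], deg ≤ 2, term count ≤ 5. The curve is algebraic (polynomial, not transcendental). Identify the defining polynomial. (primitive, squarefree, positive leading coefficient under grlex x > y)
x^2 + 2*y^2 - 3*y

First, degree: no degree-1 curve has this shape, so deg p = 2.
Next, symmetries: the x ↦ −x reflection is a symmetry, so x appears only in even powers.
Next, checking where it meets the axes: it crosses the x-axis at the gridline x = 0; it meets the y-axis at y = 0 (among the integer gridlines).
Finally, matching integer coefficients to the picture gives p.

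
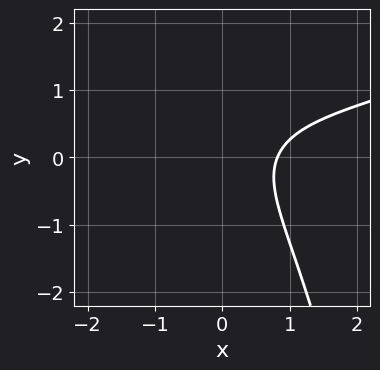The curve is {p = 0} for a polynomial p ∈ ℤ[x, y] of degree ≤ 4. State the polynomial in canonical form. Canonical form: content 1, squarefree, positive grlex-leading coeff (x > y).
x^3 - 3*x^2*y - 3*y^2 + 3*x - 3

1. Degree: no degree-2 curve has this shape, so deg p = 3.
2. Against the integer gridlines: the curve avoids every integer y-axis point in the box.
3. Assembling these constraints gives the stated polynomial.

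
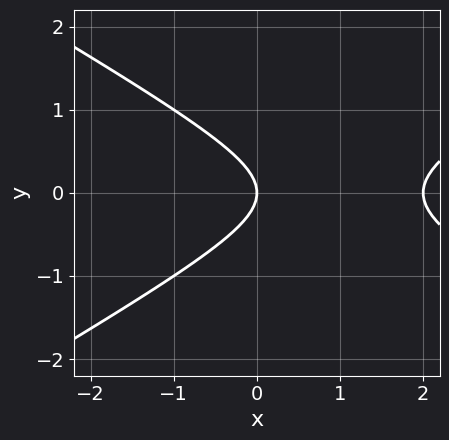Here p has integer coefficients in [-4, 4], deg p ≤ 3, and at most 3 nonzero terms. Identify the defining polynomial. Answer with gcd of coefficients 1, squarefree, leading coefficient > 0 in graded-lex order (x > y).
First, deg p = 2. A generic line meets the curve in up to 2 points.
Next, symmetries: mirror symmetry y ↦ −y ⇒ only even powers of y.
Next, from the axis intercepts and sections: it meets the y-axis at y = 0 (among the integer gridlines); the x-axis gridline crossings are at x ∈ {0, 2}.
Finally, fitting integer coefficients to these (and the overall shape) gives p.

x^2 - 3*y^2 - 2*x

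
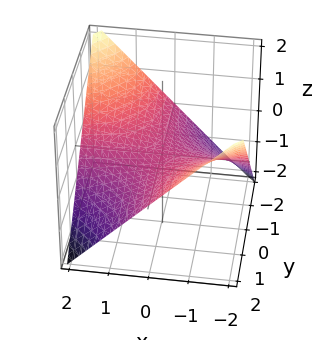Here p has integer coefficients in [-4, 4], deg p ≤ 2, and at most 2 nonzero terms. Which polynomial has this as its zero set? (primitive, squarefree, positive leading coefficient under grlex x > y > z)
x*y + 2*z

1. The degree is 2 — a hyperbolic paraboloid; a quadric.
2. From the axis intercepts and sections: the visible x-axis segment lies entirely on the surface; every point of the y-axis in the box is on the surface; it crosses the z-axis at the gridline z = 0.
3. Solving for integer coefficients yields p as stated.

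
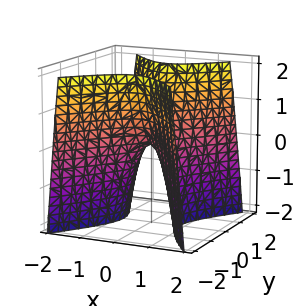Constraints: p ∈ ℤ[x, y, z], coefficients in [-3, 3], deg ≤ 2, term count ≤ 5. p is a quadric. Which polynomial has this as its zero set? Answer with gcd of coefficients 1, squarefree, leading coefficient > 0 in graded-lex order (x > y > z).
3*x^2 - 2*y^2 + z

(a) deg p = 2.
(b) Symmetries: it's symmetric under y → −y, forcing even powers of y; it's symmetric under x → −x, forcing even powers of x.
(c) Checking where it meets the axes: it meets the x-axis at x = 0 (among the integer gridlines); it meets the z-axis at z = 0 (among the integer gridlines).
(d) Assembling these constraints gives the stated polynomial.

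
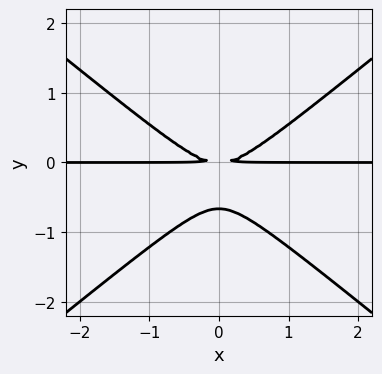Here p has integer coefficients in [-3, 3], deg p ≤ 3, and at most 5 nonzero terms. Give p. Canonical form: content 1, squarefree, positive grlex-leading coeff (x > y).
2*x^2*y - 3*y^3 - 2*y^2

Degree: no degree-2 curve has this shape, so deg p = 3.
Symmetries: mirror symmetry x ↦ −x ⇒ only even powers of x.
Checking where it meets the axes: every point of the x-axis in the box is on the curve.
Putting this together gives p.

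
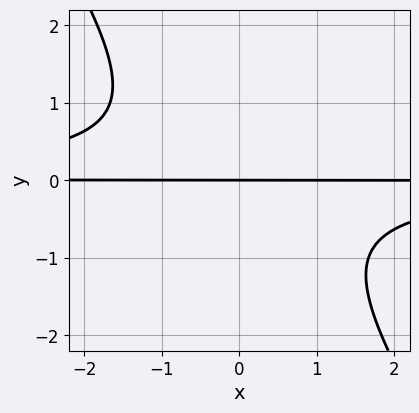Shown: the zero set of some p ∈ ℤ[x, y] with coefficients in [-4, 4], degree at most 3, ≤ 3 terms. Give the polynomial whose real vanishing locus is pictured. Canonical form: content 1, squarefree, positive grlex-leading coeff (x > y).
3*x*y^2 + 2*y^3 + 3*y

First, deg p = 3. No degree-2 curve has this shape.
Then, from the axis intercepts and sections: the visible x-axis segment lies entirely on the curve; it crosses the y-axis at the gridline y = 0.
Finally, assembling these constraints gives the stated polynomial.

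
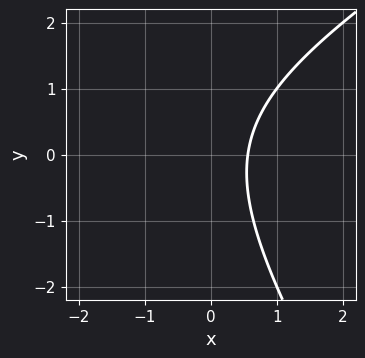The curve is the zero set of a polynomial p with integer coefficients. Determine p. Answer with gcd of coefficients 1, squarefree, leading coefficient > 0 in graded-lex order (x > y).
x^2 - x*y - y^2 + 3*x - 2

1. Degree: the shape is more complex than any degree-1 curve, so deg p = 2.
2. From the visible intercepts: no y-intercept at any integer in the box.
3. The integer polynomial consistent with all of this is the stated p.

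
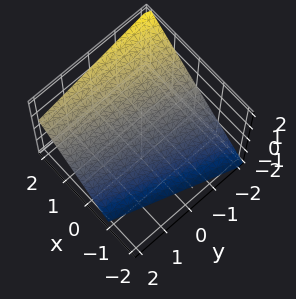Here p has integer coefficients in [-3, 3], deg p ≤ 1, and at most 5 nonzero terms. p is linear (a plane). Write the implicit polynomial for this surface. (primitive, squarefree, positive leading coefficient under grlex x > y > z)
deg p = 1.
Against the integer gridlines: one y-axis crossing is at y = -2.
Together with the visible shape, these determine p as stated.

3*x - y - 3*z - 2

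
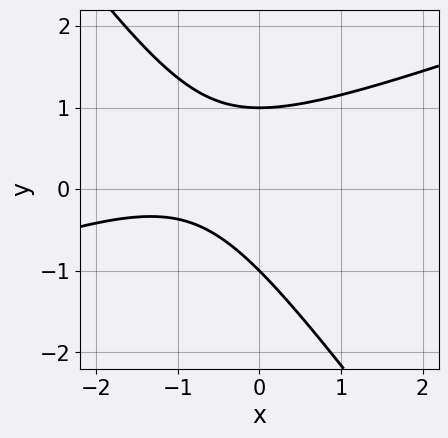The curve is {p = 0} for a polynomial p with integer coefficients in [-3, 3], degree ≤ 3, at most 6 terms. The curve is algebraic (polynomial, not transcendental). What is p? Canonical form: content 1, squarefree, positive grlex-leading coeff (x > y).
x^2 - 2*x*y - 2*y^2 + 2*x + 2

First, deg p = 2. The shape is more complex than any degree-1 curve.
Next, reading off the gridlines: the curve avoids every integer x-axis point in the box; the y-axis gridline crossings are at y ∈ {-1, 1}.
Finally, these observations pin down the coefficients.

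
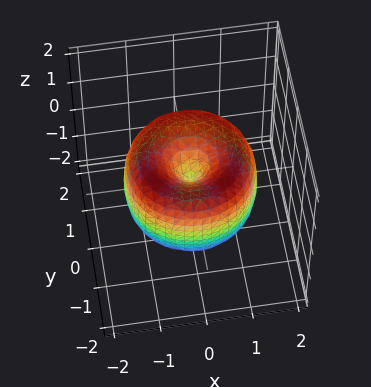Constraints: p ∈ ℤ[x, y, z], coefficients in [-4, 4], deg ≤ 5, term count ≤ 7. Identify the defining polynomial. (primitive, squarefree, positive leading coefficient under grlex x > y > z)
x^4 + 2*x^2*y^2 + y^4 - 2*x^2 - 2*y^2 + z^2

First, degree: a generic line meets the surface in up to 4 points, so deg p = 4.
Then, symmetry: every cross-section ⟂ z is a circle, so x, y appear only via x² + y².
Next, checking where it meets the axes: one z-axis crossing is at z = 0; a circular section at z = 0 has radius between 1 and 2.
Finally, solving for integer coefficients yields p as stated.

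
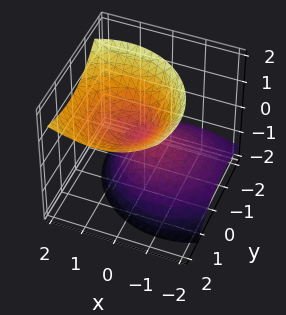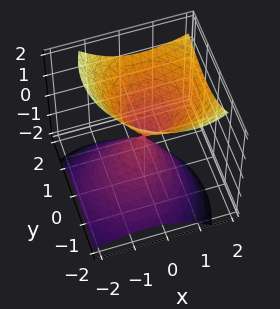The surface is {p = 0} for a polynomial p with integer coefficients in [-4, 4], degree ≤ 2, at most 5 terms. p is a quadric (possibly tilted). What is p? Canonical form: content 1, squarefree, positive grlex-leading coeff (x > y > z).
x^2 - x*z + y^2 - y*z - z^2

(a) deg p = 2. A generic line meets the surface in up to 2 points.
(b) Observable constraints: one z-axis crossing is at z = 0; it meets the y-axis at y = 0 (among the integer gridlines).
(c) These observations pin down the coefficients.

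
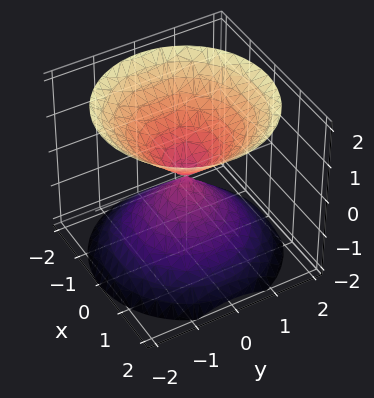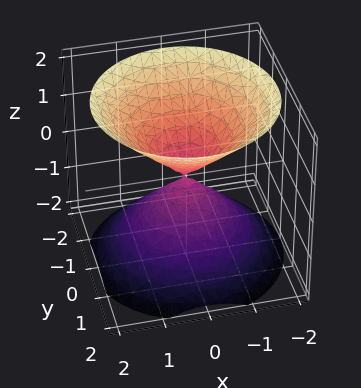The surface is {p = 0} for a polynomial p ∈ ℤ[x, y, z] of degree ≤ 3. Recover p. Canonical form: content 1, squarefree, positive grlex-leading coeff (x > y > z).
1. The picture has 2 separate pieces. They look like related sheets of one shape, so recover p as a whole.
2. deg p = 2. A double cone through the origin; a quadric.
3. By symmetry, every cross-section ⟂ z is a circle, so x, y appear only via x² + y²; mirror symmetry z ↦ −z ⇒ only even powers of z.
4. From the axis intercepts and sections: it crosses the x-axis at the gridline x = 0; it meets the z-axis at z = 0 (among the integer gridlines); it meets the y-axis at y = 0 (among the integer gridlines).
5. These observations pin down the coefficients.

x^2 + y^2 - z^2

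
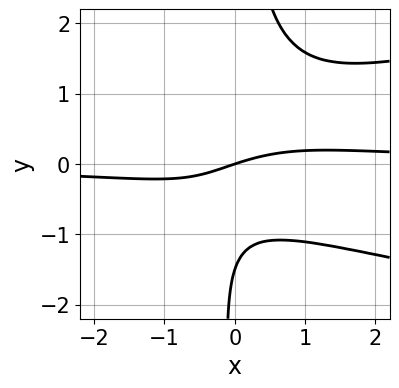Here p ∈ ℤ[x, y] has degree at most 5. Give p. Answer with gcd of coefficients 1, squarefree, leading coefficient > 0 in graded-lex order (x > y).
3*x*y^3 - 2*x^2*y - 2*y^2 + x - 3*y

First, degree: a generic line meets the curve in up to 4 points, so deg p = 4.
Next, from the visible intercepts: it crosses the y-axis at the gridline y = 0; one x-axis crossing is at x = 0.
Finally, together with the visible shape, these determine p as stated.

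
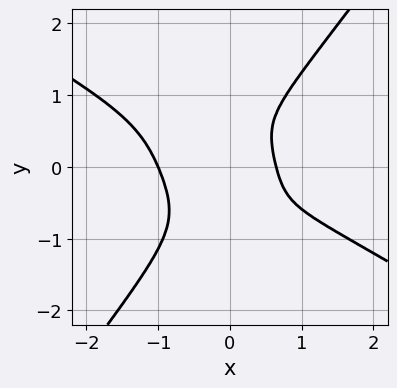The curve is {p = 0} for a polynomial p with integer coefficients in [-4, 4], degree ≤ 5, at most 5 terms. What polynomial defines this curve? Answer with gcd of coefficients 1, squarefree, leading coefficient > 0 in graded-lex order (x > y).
2*x^4 + 3*x^3*y - 2*y^4 + x - 1

Degree: a generic line meets the curve in up to 4 points, so deg p = 4.
Against the integer gridlines: it meets the x-axis at x = -1 (among the integer gridlines); it misses every integer gridline on the y-axis.
Assembling these constraints gives the stated polynomial.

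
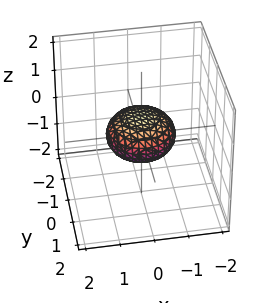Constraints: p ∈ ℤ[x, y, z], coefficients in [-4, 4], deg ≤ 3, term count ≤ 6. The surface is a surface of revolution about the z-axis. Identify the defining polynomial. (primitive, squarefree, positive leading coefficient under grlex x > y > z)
x^2 + y^2 + 2*z^2 - 1

First, the degree is 2 — a generic line meets the surface in up to 2 points.
Next, by symmetry, the z-axis is an axis of rotation, so x and y enter only as x² + y².
Then, from the visible intercepts: a circular section at z = 0 has radius exactly 1; the y-axis gridline crossings are at y ∈ {-1, 1}; the x-axis gridline crossings are at x ∈ {-1, 1}.
Finally, together with the visible shape, these determine p as stated.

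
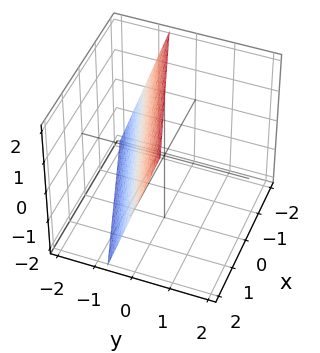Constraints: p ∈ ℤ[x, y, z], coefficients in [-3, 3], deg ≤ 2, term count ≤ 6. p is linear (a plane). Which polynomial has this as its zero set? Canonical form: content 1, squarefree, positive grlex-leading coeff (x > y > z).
x - 3*y + z - 2

(a) deg p = 1. Every cross-section is a straight line — this is a plane.
(b) Reading off the gridlines: it meets the z-axis at z = 2 (among the integer gridlines); one x-axis crossing is at x = 2.
(c) Together with the visible shape, these determine p as stated.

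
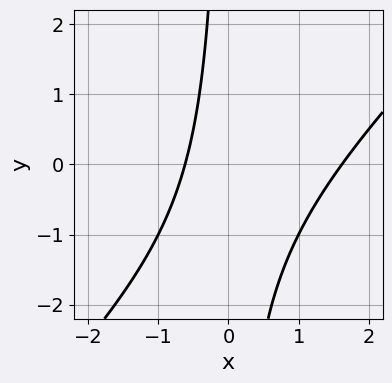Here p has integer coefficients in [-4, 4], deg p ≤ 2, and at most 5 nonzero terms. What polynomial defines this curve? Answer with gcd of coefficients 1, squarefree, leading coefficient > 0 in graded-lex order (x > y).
x^2 - x*y - x - 1

The degree is 2 — the shape is more complex than any degree-1 curve.
Observable constraints: no y-intercept at any integer in the box.
Fitting integer coefficients to these (and the overall shape) gives p.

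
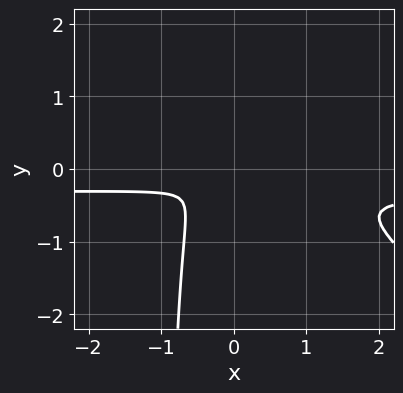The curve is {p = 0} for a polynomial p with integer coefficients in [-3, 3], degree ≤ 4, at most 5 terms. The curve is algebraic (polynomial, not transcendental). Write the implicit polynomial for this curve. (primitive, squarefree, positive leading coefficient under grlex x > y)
3*x^2*y + 3*x*y^2 + x^2 + 3*y^2

1. Degree: a generic line meets the curve in up to 3 points, so deg p = 3.
2. Matching integer coefficients to the picture gives p.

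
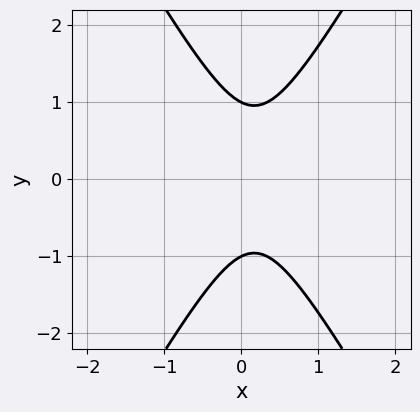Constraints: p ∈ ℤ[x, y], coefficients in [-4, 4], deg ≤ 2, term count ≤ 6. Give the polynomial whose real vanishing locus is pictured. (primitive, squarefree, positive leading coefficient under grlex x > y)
3*x^2 - y^2 - x + 1

(a) Degree: a generic line meets the curve in up to 2 points, so deg p = 2.
(b) Symmetries: the y ↦ −y reflection is a symmetry, so y appears only in even powers.
(c) Observable constraints: the y-axis gridline crossings are at y ∈ {-1, 1}; it misses every integer gridline on the x-axis.
(d) Putting this together gives p.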